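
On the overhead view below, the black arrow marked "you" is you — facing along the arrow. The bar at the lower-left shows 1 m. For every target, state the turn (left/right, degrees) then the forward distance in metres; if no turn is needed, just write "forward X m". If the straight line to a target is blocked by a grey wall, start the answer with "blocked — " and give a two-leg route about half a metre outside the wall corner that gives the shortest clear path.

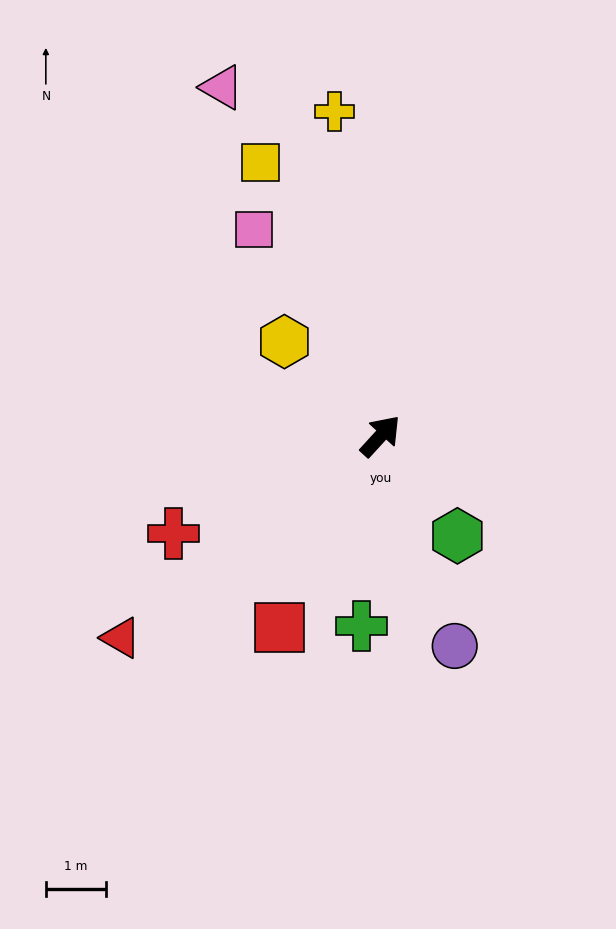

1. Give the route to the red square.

turn right 165°, forward 3.6 m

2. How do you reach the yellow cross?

turn left 51°, forward 5.4 m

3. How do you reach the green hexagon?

turn right 100°, forward 2.1 m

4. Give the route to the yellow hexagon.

turn left 88°, forward 2.2 m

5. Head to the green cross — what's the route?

turn right 143°, forward 3.2 m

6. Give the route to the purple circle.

turn right 118°, forward 3.7 m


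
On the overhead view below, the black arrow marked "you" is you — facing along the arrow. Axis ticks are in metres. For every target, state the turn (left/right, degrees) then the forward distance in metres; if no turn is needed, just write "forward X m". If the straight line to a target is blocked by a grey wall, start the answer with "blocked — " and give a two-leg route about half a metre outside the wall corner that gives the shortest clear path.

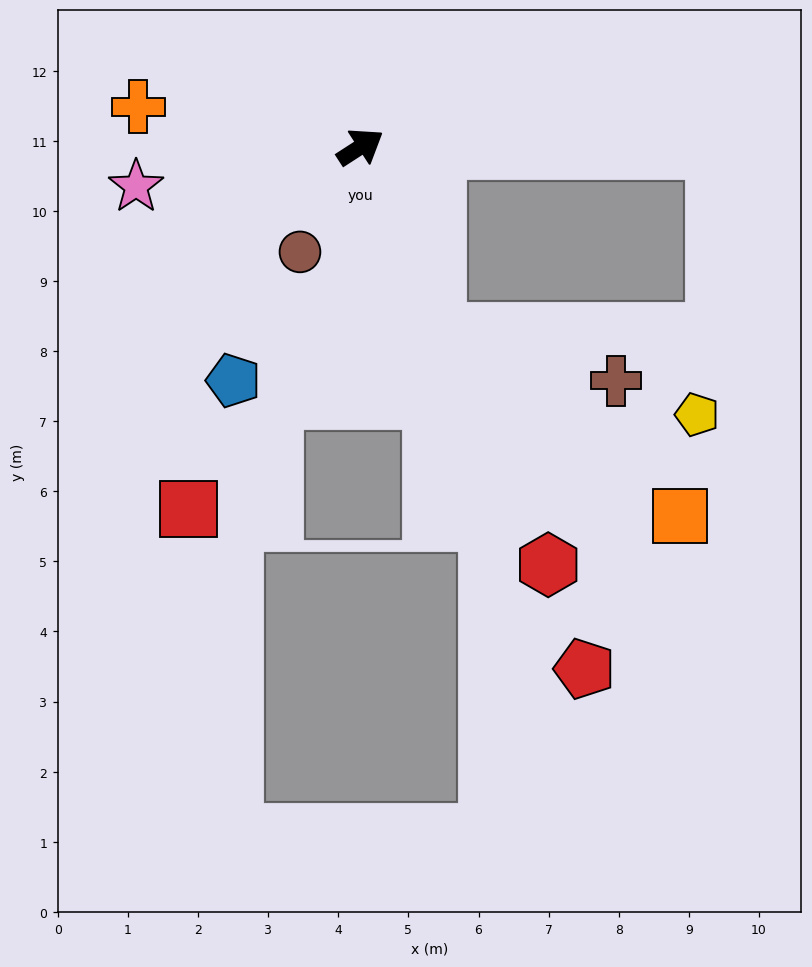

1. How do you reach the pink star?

turn left 157°, forward 3.3 m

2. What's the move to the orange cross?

turn left 137°, forward 3.2 m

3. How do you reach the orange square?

blocked — turn right 100°, forward 2.9 m, then turn left 30°, forward 4.4 m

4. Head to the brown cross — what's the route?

blocked — turn right 100°, forward 2.9 m, then turn left 52°, forward 2.6 m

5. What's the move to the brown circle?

turn right 153°, forward 1.7 m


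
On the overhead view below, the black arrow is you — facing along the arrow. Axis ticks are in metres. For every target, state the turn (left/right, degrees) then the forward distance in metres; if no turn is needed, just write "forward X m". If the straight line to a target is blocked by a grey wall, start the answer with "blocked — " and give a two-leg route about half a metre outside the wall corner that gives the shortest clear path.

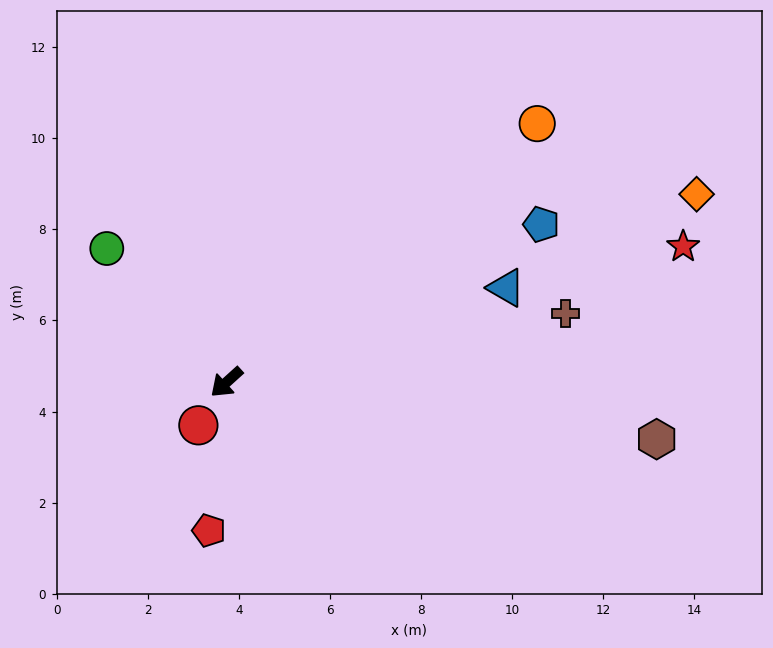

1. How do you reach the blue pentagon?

turn left 164°, forward 7.7 m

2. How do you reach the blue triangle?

turn left 157°, forward 6.5 m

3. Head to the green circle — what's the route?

turn right 90°, forward 3.9 m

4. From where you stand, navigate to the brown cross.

turn left 149°, forward 7.6 m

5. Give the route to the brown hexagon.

turn left 130°, forward 9.5 m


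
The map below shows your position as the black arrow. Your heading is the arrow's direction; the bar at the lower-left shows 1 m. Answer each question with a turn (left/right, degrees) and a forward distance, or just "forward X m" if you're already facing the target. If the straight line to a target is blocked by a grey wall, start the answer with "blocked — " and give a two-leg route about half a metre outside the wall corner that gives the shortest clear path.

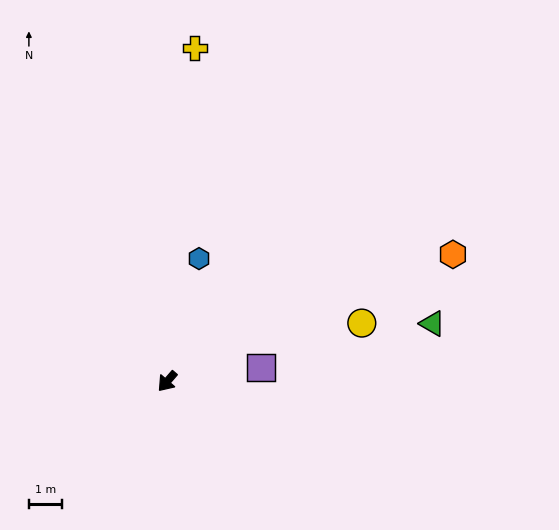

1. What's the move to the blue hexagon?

turn right 154°, forward 3.8 m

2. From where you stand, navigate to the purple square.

turn left 139°, forward 2.8 m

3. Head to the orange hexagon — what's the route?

turn left 155°, forward 9.3 m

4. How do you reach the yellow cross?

turn right 144°, forward 10.0 m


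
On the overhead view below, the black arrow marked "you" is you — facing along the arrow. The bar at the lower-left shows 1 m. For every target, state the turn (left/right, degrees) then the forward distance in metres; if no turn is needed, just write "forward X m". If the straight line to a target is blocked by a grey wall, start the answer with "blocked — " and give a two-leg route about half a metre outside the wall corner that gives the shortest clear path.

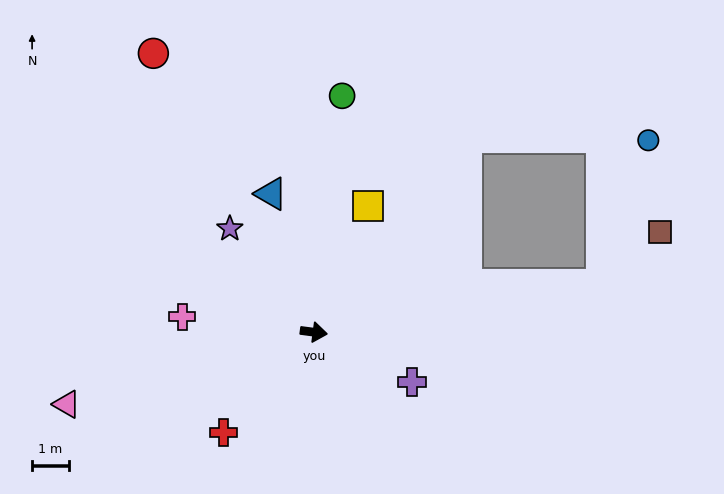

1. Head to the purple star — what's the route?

turn left 137°, forward 3.6 m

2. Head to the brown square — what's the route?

blocked — turn left 17°, forward 8.0 m, then turn left 32°, forward 2.1 m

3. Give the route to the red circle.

turn left 127°, forward 8.8 m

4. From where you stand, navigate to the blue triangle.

turn left 115°, forward 3.9 m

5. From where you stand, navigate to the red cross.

turn right 125°, forward 3.7 m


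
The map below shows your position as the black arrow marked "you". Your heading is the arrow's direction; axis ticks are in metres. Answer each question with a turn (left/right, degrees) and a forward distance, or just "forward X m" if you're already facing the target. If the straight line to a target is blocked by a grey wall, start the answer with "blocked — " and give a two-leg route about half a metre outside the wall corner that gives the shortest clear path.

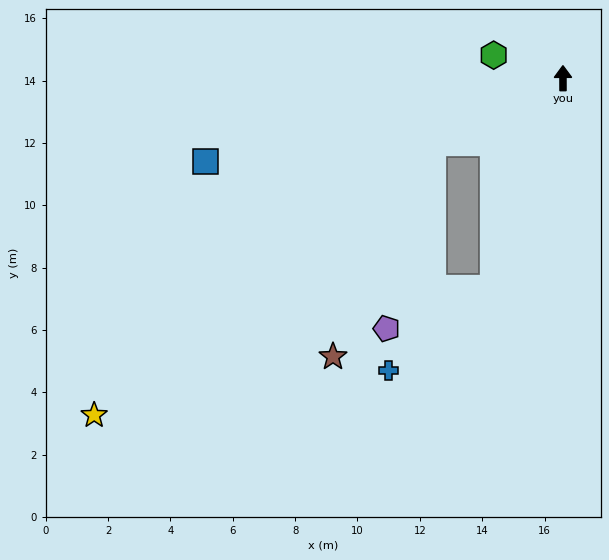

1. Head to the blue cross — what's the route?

blocked — turn left 161°, forward 7.1 m, then turn right 33°, forward 4.3 m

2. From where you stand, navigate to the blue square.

turn left 103°, forward 11.8 m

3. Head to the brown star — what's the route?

blocked — turn left 117°, forward 4.7 m, then turn left 38°, forward 7.6 m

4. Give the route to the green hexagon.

turn left 71°, forward 2.3 m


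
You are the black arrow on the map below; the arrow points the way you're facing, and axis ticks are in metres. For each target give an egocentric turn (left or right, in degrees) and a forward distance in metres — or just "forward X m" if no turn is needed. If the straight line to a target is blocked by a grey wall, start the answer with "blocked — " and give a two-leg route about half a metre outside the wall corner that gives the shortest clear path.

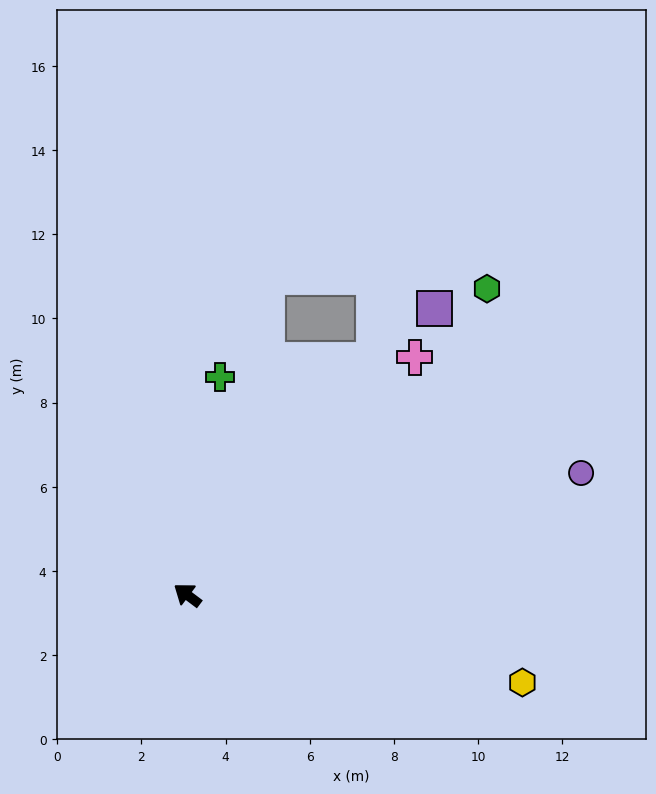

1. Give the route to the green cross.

turn right 62°, forward 5.2 m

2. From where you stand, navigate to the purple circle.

turn right 126°, forward 9.8 m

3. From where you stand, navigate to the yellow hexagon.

turn right 158°, forward 8.2 m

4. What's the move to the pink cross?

turn right 97°, forward 7.8 m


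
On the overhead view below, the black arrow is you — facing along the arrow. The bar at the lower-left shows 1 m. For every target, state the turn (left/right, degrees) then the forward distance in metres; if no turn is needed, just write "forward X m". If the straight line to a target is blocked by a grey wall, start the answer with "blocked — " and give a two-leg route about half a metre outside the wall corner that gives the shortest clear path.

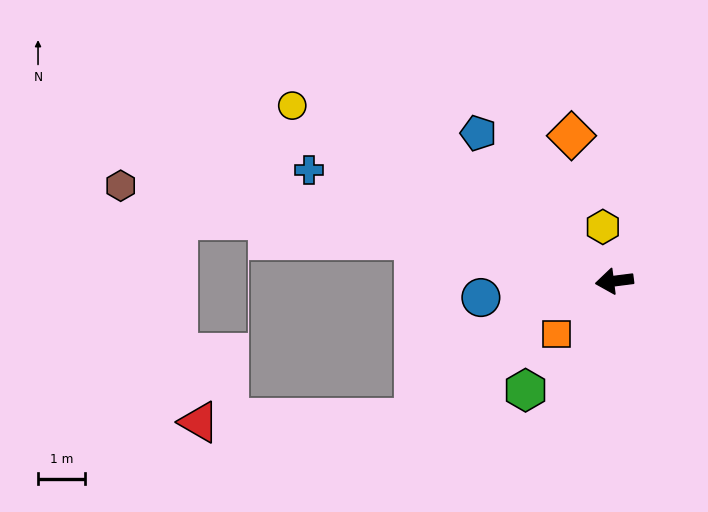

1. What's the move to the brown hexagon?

turn right 18°, forward 10.6 m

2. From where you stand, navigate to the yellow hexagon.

turn right 85°, forward 1.2 m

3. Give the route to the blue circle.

forward 2.8 m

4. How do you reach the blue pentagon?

turn right 55°, forward 4.2 m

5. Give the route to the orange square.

turn left 35°, forward 1.7 m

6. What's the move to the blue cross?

turn right 27°, forward 6.9 m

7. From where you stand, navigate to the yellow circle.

turn right 36°, forward 7.8 m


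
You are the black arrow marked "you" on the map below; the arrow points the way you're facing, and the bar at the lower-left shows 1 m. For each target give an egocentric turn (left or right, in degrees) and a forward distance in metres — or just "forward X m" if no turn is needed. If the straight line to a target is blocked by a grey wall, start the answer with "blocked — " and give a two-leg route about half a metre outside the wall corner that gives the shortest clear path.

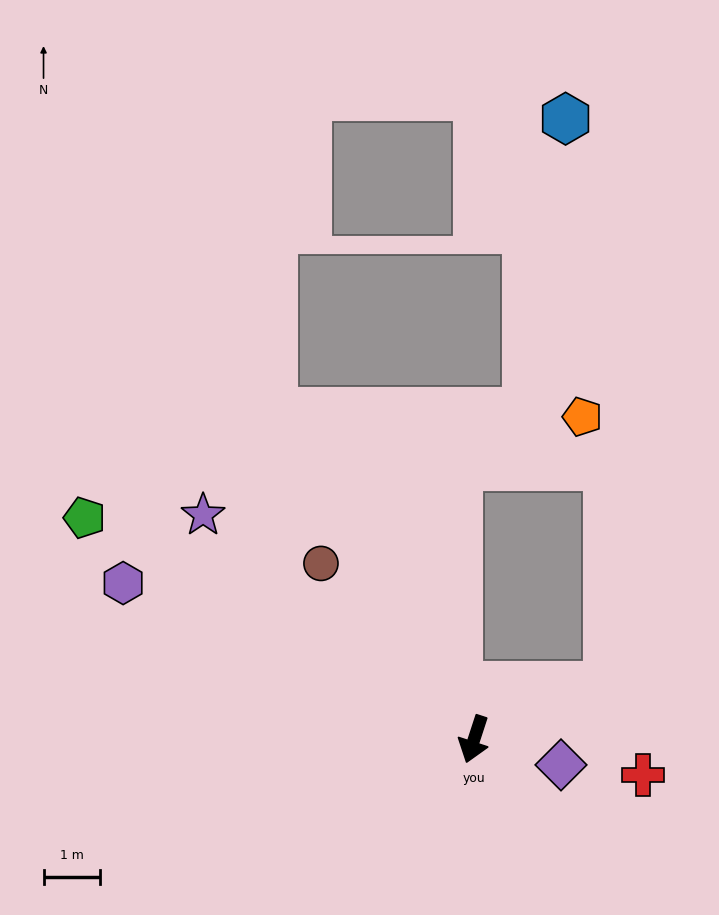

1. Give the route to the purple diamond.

turn left 92°, forward 1.6 m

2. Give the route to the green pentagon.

turn right 102°, forward 8.0 m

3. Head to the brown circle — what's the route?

turn right 121°, forward 4.2 m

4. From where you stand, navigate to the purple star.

turn right 112°, forward 6.3 m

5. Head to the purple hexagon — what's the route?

turn right 96°, forward 6.9 m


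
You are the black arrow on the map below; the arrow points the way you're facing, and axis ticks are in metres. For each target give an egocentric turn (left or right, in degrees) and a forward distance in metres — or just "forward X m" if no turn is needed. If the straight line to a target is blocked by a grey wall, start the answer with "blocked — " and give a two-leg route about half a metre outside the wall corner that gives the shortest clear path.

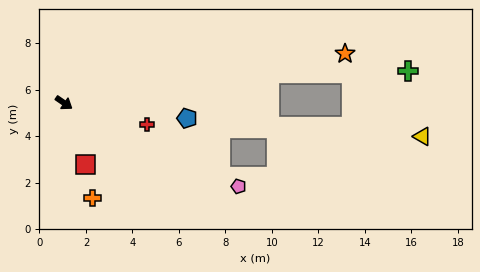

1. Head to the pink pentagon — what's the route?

turn left 9°, forward 8.3 m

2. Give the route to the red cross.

turn left 20°, forward 3.7 m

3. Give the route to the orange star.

turn left 44°, forward 12.3 m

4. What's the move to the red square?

turn right 36°, forward 2.8 m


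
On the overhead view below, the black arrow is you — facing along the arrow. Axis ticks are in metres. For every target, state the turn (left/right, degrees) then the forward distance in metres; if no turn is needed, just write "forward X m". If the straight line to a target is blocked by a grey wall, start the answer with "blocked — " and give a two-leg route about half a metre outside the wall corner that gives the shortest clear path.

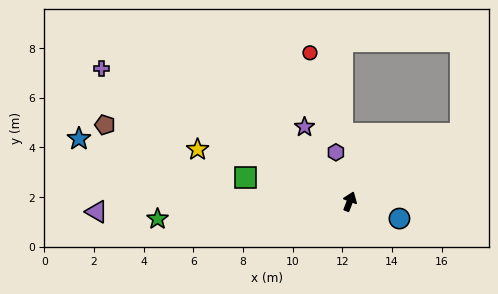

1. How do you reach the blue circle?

turn right 88°, forward 2.1 m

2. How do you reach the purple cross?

turn left 83°, forward 11.4 m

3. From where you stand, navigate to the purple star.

turn left 52°, forward 3.5 m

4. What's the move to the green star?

turn left 116°, forward 7.8 m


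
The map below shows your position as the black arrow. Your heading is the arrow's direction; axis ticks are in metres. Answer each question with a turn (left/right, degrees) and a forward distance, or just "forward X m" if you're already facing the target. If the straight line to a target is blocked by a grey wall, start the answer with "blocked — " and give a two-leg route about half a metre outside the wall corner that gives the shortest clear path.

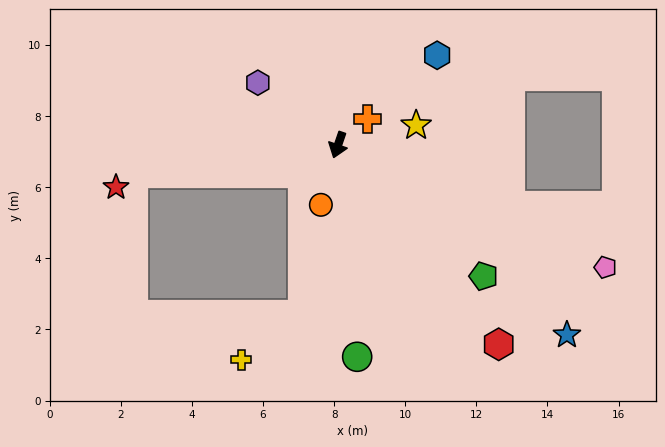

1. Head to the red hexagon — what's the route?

turn left 58°, forward 7.2 m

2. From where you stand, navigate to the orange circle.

turn left 3°, forward 1.8 m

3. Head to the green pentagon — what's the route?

turn left 67°, forward 5.5 m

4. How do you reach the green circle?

turn left 24°, forward 6.0 m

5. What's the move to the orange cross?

turn left 150°, forward 1.1 m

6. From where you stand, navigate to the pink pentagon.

turn left 84°, forward 8.3 m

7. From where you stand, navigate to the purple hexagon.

turn right 109°, forward 2.9 m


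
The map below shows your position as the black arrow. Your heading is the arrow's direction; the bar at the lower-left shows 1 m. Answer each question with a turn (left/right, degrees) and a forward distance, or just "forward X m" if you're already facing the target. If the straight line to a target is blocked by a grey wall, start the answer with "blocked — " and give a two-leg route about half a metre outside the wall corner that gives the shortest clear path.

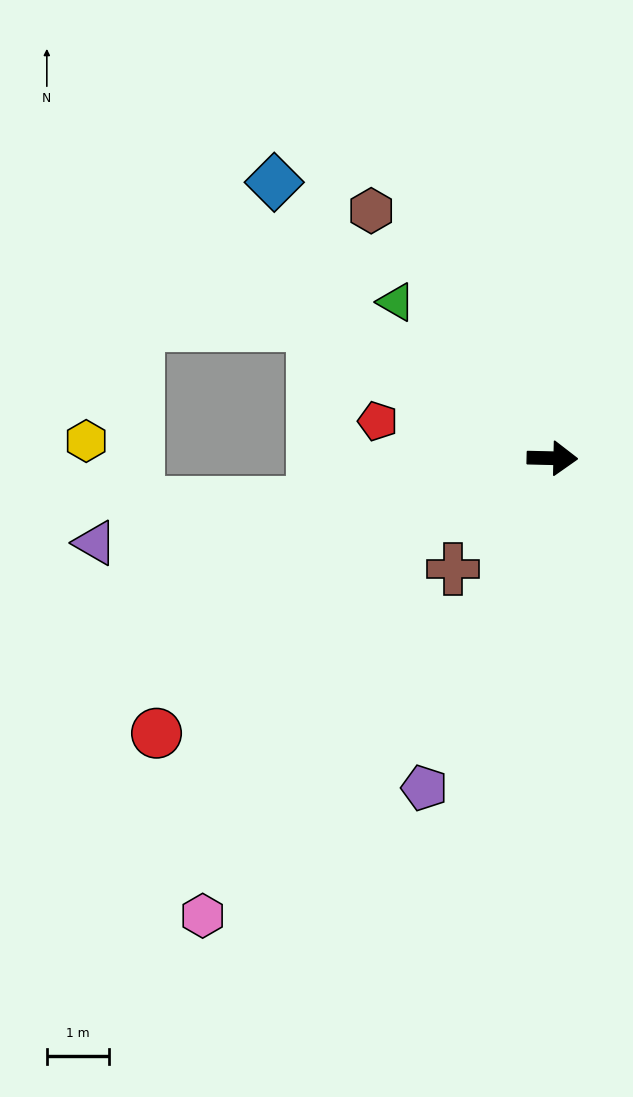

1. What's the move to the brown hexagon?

turn left 128°, forward 5.0 m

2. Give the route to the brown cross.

turn right 131°, forward 2.4 m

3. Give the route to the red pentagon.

turn left 169°, forward 2.9 m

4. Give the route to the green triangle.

turn left 136°, forward 3.6 m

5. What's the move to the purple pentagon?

turn right 110°, forward 5.7 m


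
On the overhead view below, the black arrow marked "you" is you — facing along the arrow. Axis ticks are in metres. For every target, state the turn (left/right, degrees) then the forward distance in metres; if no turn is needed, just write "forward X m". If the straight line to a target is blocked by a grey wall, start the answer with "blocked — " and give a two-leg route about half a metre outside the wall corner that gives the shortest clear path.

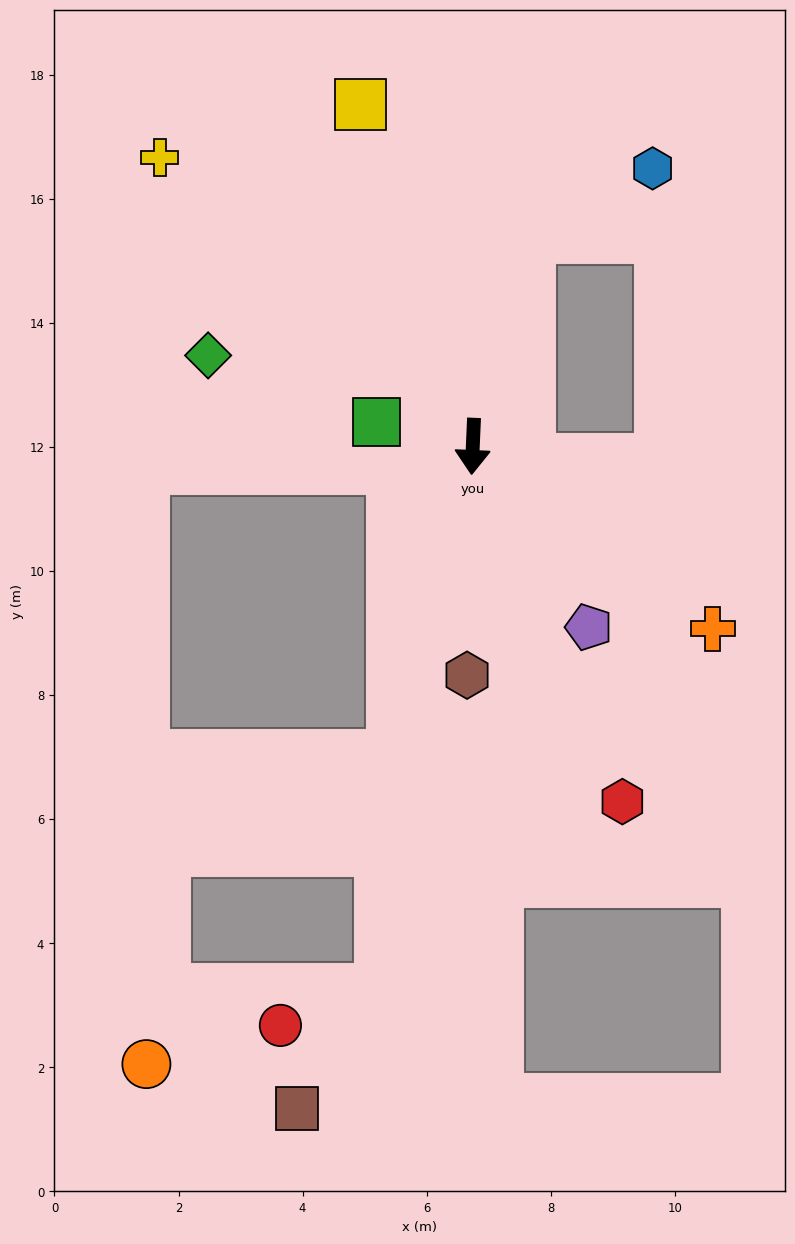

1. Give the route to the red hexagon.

turn left 25°, forward 6.2 m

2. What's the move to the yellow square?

turn right 159°, forward 5.8 m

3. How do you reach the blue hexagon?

blocked — turn left 168°, forward 3.5 m, then turn right 47°, forward 2.3 m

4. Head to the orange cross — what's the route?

turn left 55°, forward 4.9 m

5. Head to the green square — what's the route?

turn right 102°, forward 1.6 m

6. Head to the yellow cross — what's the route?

turn right 130°, forward 6.9 m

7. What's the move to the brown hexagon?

forward 3.7 m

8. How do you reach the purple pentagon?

turn left 35°, forward 3.5 m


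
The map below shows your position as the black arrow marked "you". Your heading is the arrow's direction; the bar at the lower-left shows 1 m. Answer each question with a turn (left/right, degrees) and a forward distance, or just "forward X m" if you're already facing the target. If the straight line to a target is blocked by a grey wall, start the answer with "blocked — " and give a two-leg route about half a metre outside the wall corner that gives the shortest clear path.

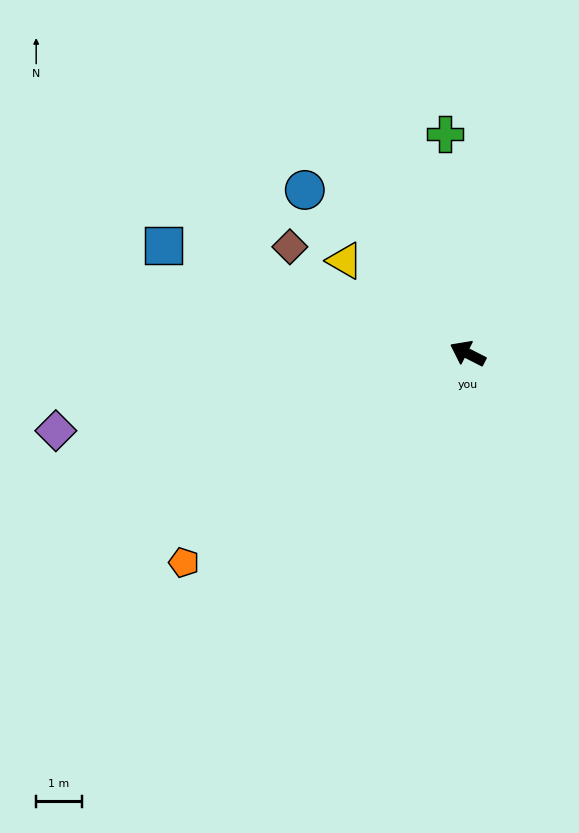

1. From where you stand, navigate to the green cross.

turn right 57°, forward 4.8 m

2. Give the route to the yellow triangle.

turn right 10°, forward 3.4 m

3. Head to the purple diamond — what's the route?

turn left 38°, forward 9.2 m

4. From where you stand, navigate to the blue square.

turn left 8°, forward 7.1 m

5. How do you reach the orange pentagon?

turn left 63°, forward 7.7 m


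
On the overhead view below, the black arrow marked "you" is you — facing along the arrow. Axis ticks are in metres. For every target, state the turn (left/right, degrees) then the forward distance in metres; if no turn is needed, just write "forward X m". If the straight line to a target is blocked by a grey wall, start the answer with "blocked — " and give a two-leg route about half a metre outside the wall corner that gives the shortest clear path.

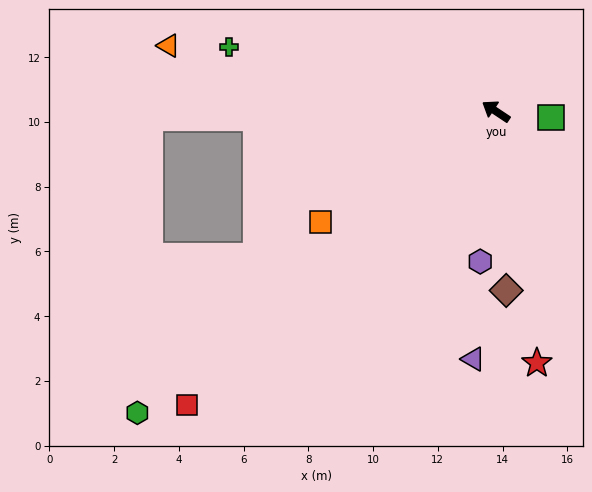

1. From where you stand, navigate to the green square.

turn right 153°, forward 1.7 m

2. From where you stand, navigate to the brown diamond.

turn left 127°, forward 5.5 m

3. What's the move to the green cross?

turn left 20°, forward 8.5 m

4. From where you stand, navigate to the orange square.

turn left 66°, forward 6.4 m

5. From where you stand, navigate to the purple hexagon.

turn left 118°, forward 4.7 m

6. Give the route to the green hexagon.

turn left 74°, forward 14.5 m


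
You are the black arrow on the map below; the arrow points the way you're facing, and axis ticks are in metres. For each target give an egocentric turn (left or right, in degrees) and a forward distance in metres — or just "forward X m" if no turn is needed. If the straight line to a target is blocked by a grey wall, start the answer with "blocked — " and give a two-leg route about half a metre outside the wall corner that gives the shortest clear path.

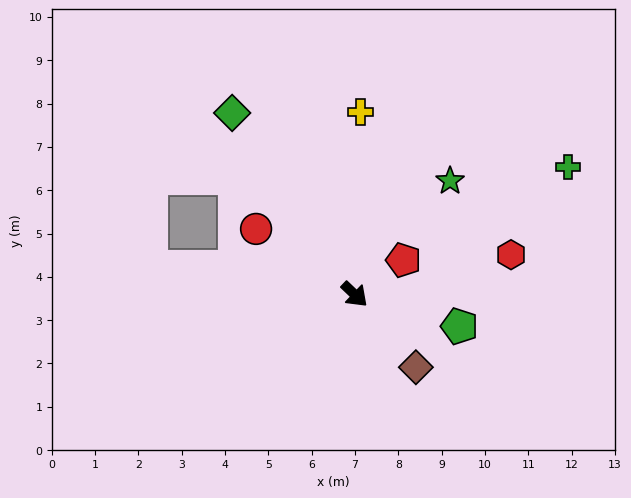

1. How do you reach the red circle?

turn right 170°, forward 2.7 m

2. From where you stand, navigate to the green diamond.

turn left 168°, forward 5.1 m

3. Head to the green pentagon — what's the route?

turn left 27°, forward 2.5 m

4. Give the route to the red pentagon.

turn left 79°, forward 1.4 m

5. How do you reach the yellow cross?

turn left 132°, forward 4.2 m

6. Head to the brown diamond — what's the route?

turn right 6°, forward 2.2 m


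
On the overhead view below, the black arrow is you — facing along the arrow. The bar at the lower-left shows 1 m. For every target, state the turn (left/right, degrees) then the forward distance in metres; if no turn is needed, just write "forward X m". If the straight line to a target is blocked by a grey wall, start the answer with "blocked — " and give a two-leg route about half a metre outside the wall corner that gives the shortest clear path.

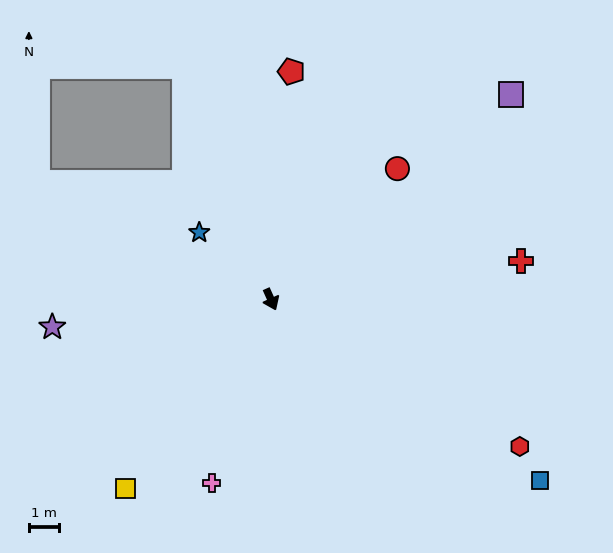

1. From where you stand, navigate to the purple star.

turn right 107°, forward 7.3 m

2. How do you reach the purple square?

turn left 106°, forward 10.4 m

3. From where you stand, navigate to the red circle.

turn left 112°, forward 6.0 m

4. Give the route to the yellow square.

turn right 62°, forward 7.9 m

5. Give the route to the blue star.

turn right 157°, forward 3.2 m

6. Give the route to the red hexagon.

turn left 35°, forward 9.6 m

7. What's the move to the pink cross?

turn right 42°, forward 6.4 m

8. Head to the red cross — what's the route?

turn left 75°, forward 8.4 m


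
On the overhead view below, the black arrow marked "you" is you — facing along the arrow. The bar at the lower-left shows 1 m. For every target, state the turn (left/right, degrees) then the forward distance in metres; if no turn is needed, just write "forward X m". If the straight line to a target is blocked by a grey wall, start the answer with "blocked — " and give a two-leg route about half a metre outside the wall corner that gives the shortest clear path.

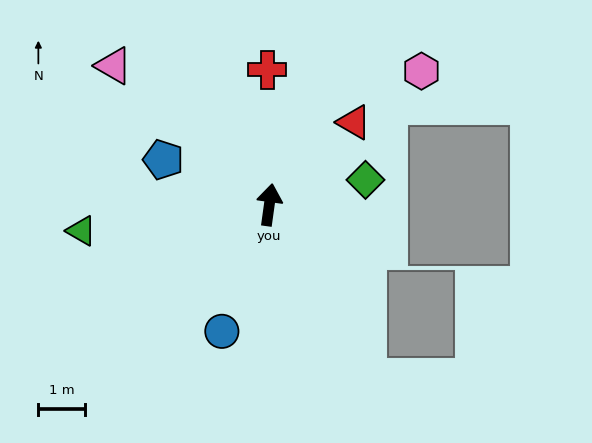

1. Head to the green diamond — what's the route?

turn right 68°, forward 2.1 m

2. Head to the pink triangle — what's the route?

turn left 56°, forward 4.5 m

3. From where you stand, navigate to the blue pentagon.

turn left 75°, forward 2.5 m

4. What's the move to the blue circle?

turn left 167°, forward 2.9 m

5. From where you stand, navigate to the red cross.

turn left 9°, forward 2.9 m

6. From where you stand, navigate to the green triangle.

turn left 106°, forward 4.1 m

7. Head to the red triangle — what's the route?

turn right 38°, forward 2.5 m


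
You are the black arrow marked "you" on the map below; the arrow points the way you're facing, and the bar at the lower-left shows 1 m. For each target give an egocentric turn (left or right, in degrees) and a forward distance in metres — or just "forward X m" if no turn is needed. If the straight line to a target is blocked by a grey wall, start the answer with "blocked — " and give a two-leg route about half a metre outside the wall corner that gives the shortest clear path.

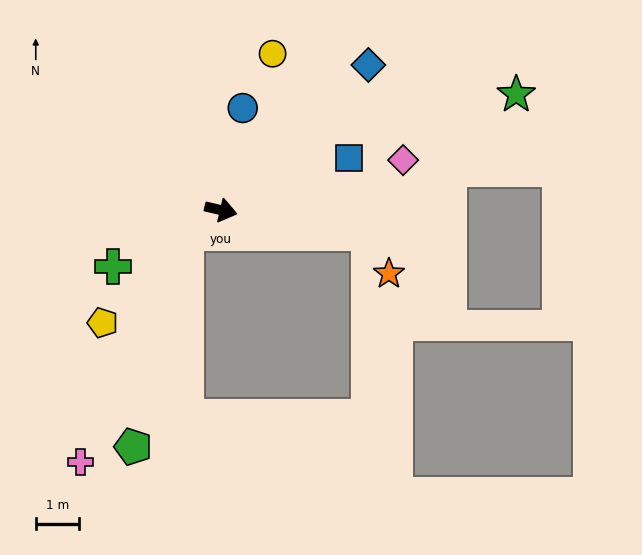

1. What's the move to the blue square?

turn left 35°, forward 3.2 m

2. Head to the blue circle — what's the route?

turn left 91°, forward 2.4 m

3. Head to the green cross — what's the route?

turn right 139°, forward 2.8 m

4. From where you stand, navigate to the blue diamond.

turn left 58°, forward 4.7 m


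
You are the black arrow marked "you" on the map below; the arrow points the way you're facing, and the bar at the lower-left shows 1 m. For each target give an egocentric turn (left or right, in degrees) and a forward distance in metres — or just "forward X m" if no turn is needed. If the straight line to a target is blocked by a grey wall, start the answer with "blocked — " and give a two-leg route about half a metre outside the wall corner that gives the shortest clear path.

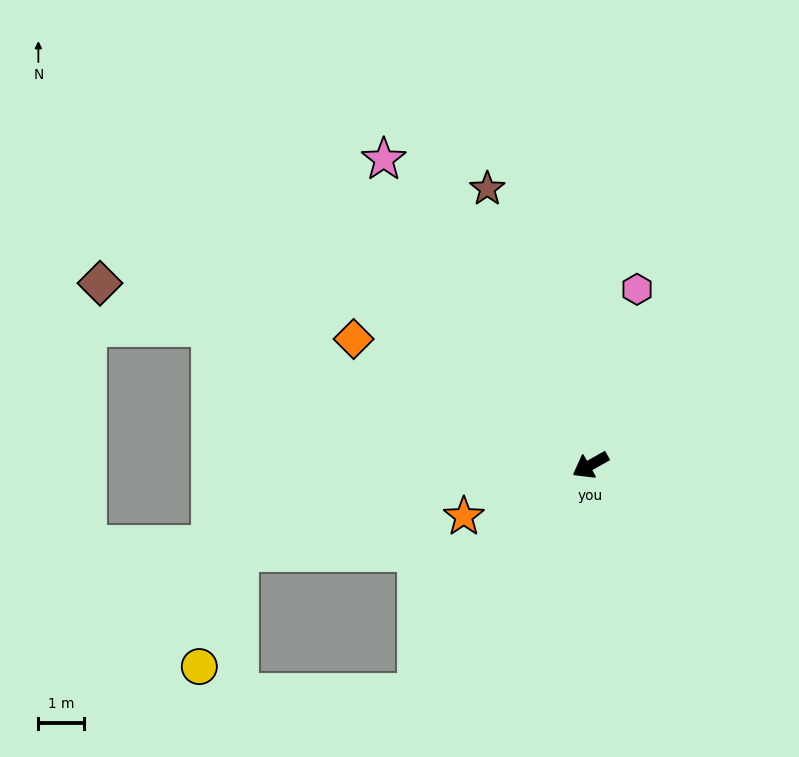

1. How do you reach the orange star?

turn right 7°, forward 3.0 m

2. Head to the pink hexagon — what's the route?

turn right 134°, forward 4.0 m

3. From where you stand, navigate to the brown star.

turn right 99°, forward 6.5 m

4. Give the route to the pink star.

turn right 85°, forward 8.1 m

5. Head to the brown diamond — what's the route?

turn right 50°, forward 11.4 m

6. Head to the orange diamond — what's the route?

turn right 57°, forward 5.9 m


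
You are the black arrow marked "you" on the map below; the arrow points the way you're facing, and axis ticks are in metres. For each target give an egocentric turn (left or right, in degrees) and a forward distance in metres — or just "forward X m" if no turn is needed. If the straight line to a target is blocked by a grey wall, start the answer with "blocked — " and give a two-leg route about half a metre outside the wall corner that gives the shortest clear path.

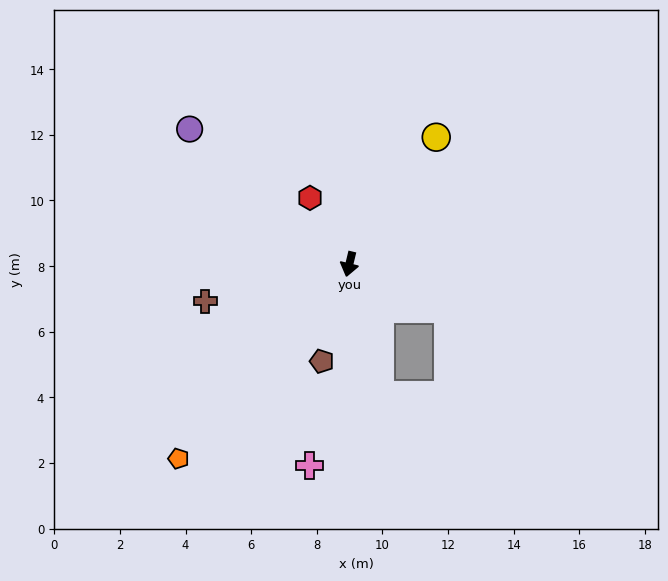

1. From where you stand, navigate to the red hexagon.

turn right 136°, forward 2.3 m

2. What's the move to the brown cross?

turn right 62°, forward 4.5 m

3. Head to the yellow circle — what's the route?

turn left 159°, forward 4.7 m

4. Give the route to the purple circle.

turn right 117°, forward 6.4 m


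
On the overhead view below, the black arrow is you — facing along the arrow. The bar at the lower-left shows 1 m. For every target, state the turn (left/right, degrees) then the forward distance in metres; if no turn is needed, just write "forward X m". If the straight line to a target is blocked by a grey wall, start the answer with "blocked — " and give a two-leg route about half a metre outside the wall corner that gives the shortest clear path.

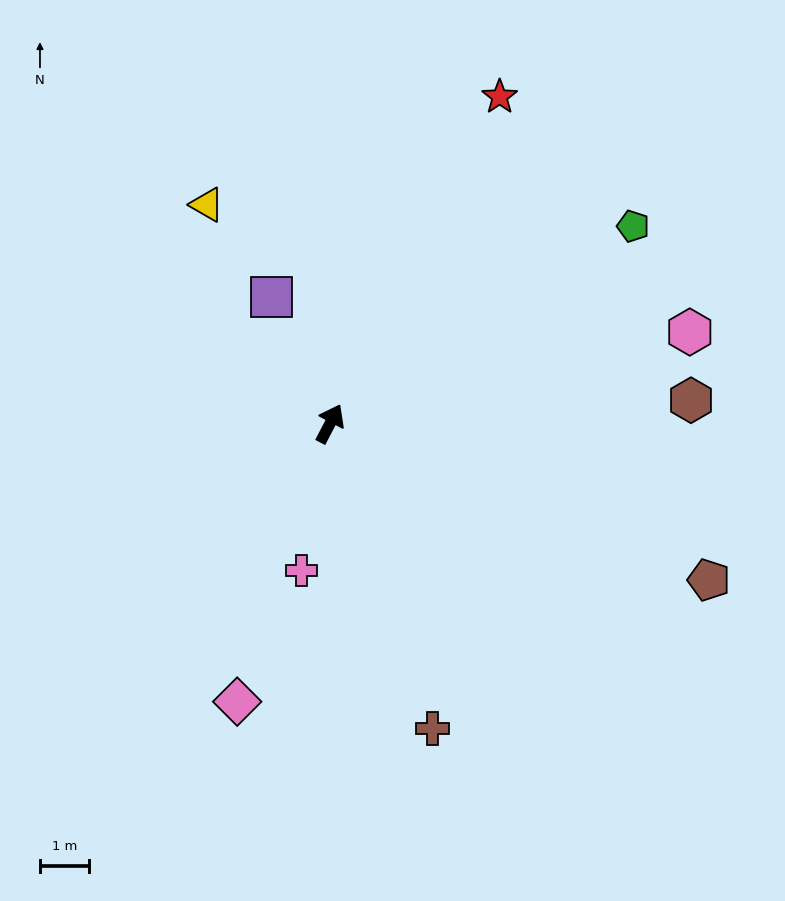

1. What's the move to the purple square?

turn left 52°, forward 2.8 m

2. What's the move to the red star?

forward 7.5 m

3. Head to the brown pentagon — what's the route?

turn right 85°, forward 8.4 m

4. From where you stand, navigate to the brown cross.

turn right 134°, forward 6.6 m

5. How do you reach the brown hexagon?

turn right 59°, forward 7.4 m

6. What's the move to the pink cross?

turn right 163°, forward 3.1 m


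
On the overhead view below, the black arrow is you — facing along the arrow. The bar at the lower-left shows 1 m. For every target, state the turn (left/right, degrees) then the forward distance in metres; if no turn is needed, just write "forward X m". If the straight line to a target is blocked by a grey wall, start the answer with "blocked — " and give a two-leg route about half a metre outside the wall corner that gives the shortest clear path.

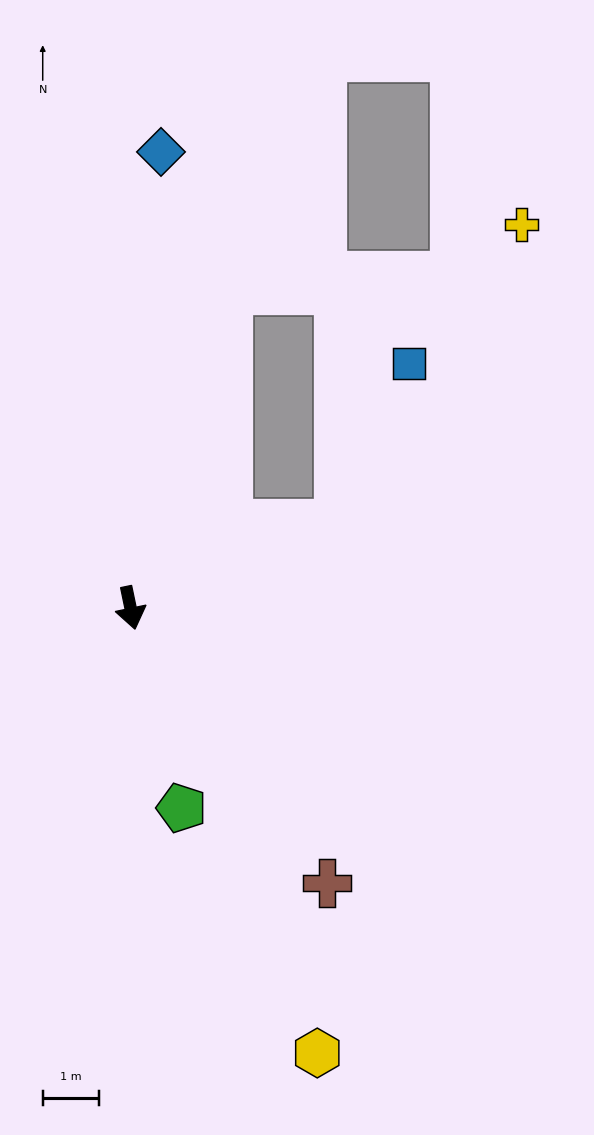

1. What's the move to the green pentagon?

turn left 3°, forward 3.7 m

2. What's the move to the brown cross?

turn left 24°, forward 6.0 m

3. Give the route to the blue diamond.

turn left 164°, forward 8.1 m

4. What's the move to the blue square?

blocked — turn left 100°, forward 4.0 m, then turn left 44°, forward 3.1 m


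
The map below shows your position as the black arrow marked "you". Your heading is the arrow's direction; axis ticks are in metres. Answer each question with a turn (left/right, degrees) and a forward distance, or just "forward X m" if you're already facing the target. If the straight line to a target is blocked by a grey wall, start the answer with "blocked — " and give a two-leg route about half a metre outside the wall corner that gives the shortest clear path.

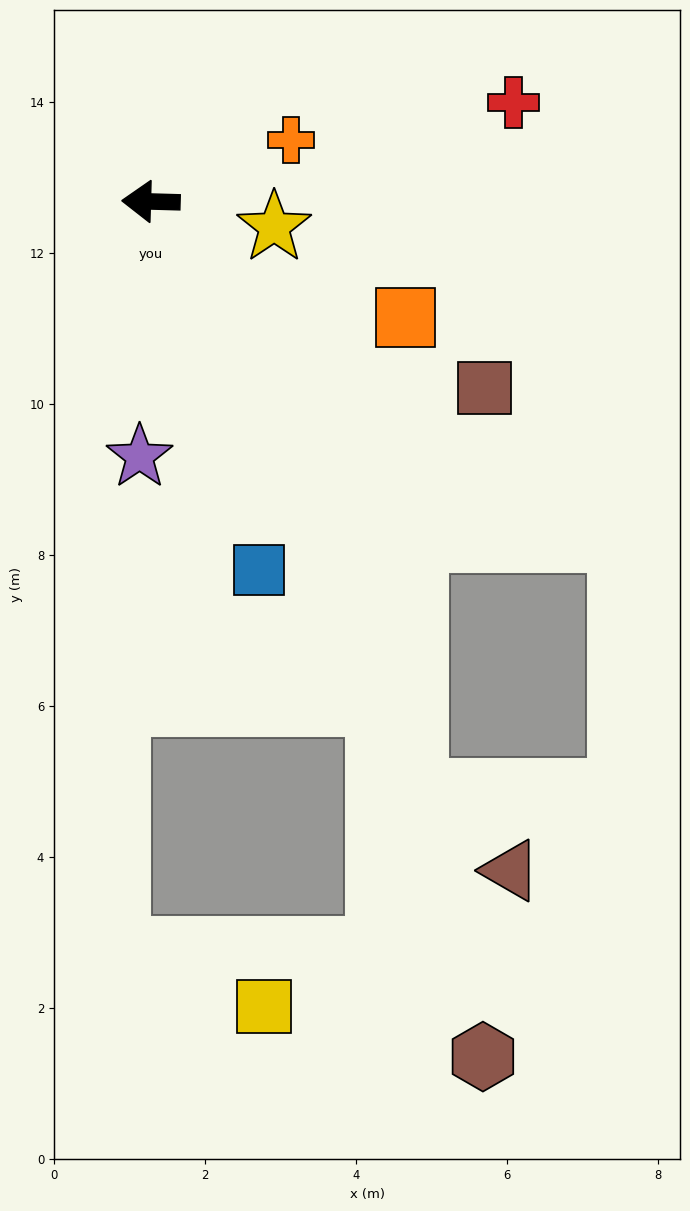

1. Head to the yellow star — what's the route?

turn left 170°, forward 1.7 m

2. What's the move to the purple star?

turn left 89°, forward 3.4 m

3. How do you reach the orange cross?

turn right 155°, forward 2.0 m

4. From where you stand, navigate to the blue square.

turn left 108°, forward 5.1 m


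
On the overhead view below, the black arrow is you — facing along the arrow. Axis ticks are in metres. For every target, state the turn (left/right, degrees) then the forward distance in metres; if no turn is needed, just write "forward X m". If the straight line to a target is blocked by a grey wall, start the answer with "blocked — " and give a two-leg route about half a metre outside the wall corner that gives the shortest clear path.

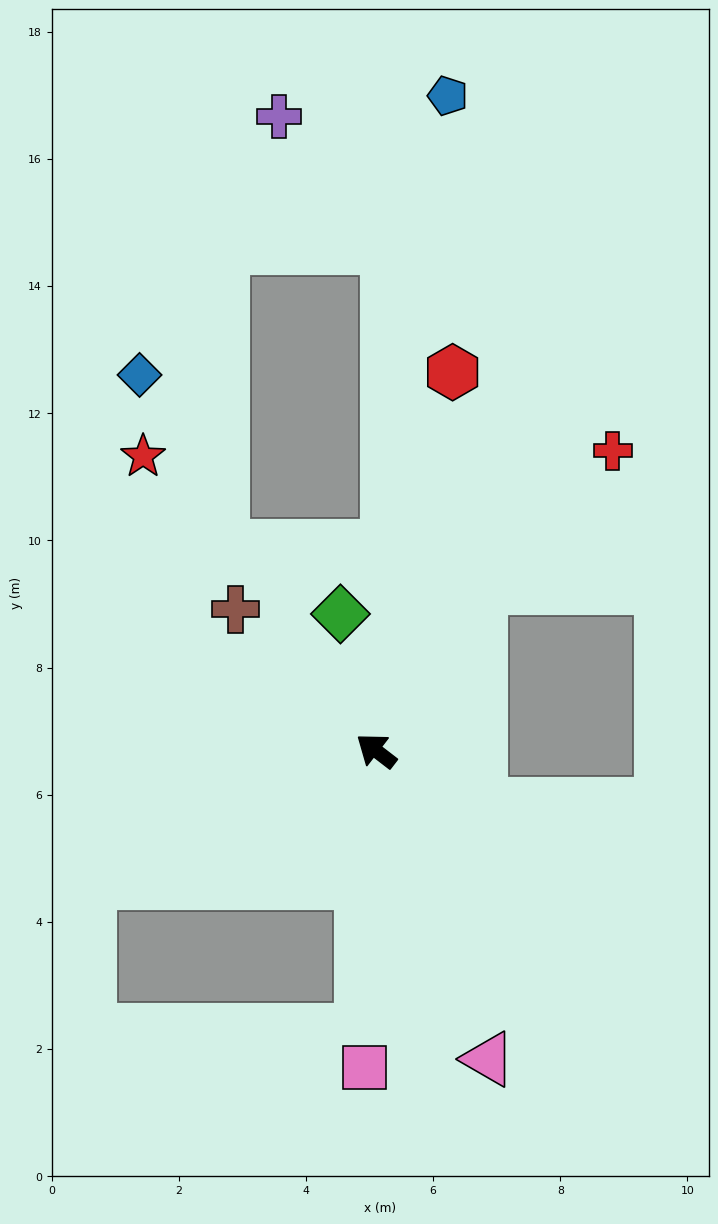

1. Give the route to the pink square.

turn left 125°, forward 5.0 m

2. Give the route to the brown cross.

turn right 8°, forward 3.1 m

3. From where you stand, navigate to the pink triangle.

turn left 148°, forward 5.2 m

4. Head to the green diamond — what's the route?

turn right 38°, forward 2.2 m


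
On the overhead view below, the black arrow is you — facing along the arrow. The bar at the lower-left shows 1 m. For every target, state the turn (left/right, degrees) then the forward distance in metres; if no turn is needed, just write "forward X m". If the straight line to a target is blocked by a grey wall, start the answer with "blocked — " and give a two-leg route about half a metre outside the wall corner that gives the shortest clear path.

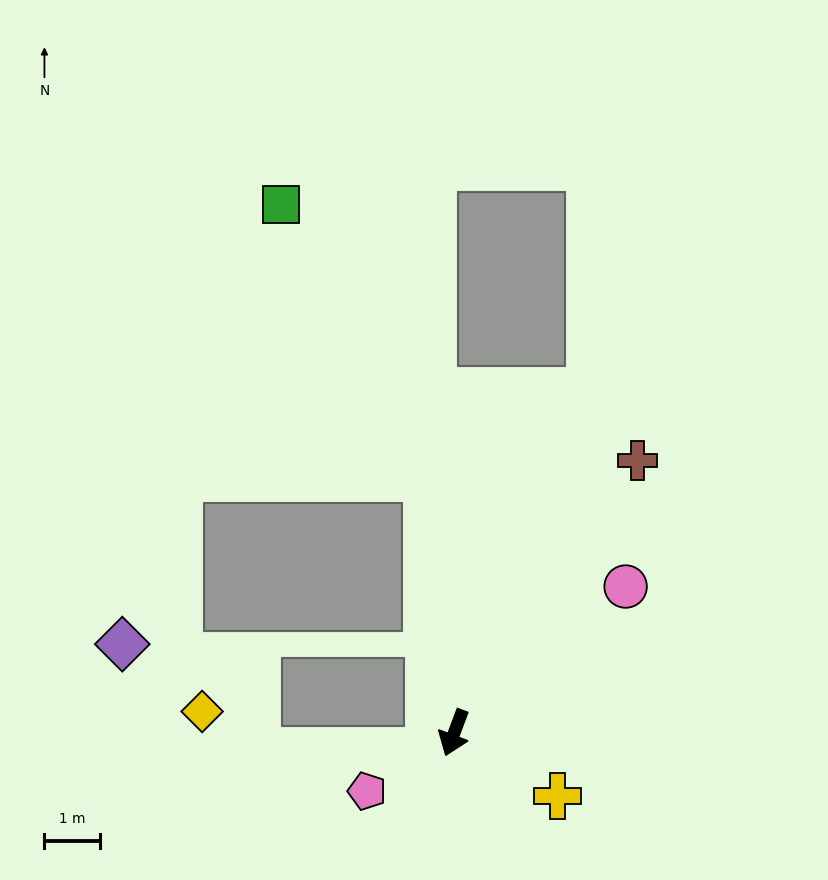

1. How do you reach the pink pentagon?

turn right 36°, forward 1.9 m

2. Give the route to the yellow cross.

turn left 79°, forward 2.2 m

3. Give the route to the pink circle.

turn left 151°, forward 4.0 m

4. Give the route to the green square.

blocked — turn right 153°, forward 4.6 m, then turn left 22°, forward 5.5 m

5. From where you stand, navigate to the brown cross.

turn left 167°, forward 5.9 m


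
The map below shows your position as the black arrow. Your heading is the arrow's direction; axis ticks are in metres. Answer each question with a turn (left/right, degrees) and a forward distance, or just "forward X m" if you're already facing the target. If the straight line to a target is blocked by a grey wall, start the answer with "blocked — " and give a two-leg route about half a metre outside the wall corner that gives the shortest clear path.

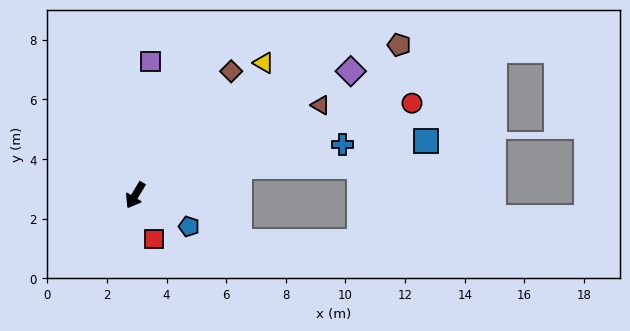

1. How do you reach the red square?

turn left 54°, forward 1.6 m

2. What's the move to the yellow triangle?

turn left 167°, forward 6.2 m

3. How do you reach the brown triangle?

turn left 147°, forward 6.9 m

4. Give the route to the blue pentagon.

turn left 91°, forward 2.1 m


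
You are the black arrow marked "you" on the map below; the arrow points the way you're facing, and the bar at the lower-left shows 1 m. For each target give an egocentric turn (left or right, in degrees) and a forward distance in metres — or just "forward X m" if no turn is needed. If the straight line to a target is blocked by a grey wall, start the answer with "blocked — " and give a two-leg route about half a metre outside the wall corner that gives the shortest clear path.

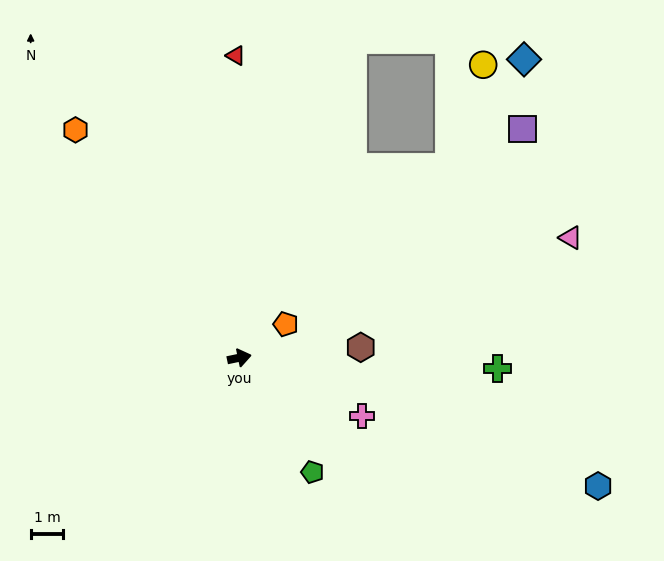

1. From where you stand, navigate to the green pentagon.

turn right 69°, forward 4.2 m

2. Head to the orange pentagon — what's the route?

turn left 24°, forward 1.8 m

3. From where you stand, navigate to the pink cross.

turn right 37°, forward 4.2 m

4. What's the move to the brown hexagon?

turn right 7°, forward 3.7 m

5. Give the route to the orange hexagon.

turn left 114°, forward 8.6 m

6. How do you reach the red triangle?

turn left 79°, forward 9.3 m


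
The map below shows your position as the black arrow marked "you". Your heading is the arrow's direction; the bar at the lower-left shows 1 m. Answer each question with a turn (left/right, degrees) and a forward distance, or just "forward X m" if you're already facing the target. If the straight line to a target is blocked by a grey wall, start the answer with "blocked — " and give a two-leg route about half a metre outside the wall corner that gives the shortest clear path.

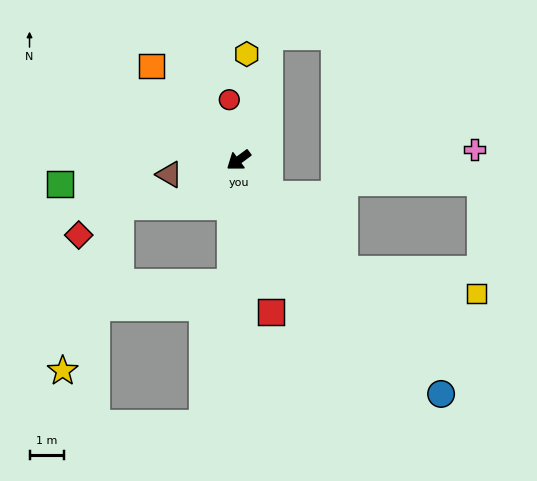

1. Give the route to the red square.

turn left 66°, forward 4.5 m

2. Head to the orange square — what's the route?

turn right 84°, forward 3.7 m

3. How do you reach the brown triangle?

turn right 25°, forward 2.1 m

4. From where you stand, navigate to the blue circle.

turn left 94°, forward 9.0 m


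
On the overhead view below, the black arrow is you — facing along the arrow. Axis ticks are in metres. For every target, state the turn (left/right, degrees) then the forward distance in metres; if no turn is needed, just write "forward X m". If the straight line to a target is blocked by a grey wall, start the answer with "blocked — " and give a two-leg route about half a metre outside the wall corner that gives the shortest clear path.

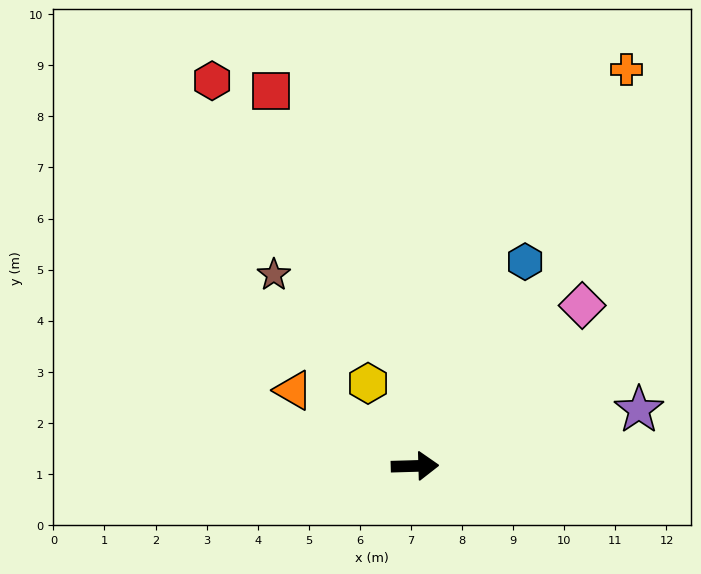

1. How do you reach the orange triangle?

turn left 146°, forward 2.8 m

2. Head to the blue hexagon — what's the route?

turn left 60°, forward 4.5 m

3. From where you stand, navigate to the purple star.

turn left 12°, forward 4.5 m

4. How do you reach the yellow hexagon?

turn left 118°, forward 1.9 m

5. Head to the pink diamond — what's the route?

turn left 42°, forward 4.5 m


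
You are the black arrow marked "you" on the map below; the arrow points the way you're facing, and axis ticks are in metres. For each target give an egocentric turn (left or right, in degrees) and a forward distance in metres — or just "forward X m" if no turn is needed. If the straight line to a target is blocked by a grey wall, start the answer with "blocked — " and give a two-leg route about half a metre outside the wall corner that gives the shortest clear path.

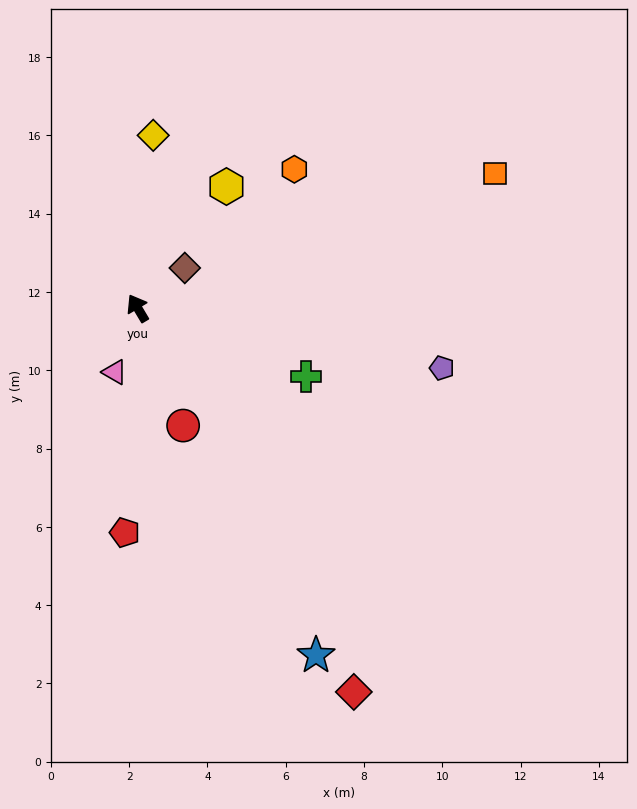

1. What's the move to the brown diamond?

turn right 80°, forward 1.6 m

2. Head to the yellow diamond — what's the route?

turn right 36°, forward 4.4 m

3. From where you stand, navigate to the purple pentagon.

turn right 132°, forward 7.9 m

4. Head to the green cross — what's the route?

turn right 143°, forward 4.6 m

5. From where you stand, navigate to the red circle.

turn left 170°, forward 3.2 m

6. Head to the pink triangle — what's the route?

turn left 129°, forward 1.7 m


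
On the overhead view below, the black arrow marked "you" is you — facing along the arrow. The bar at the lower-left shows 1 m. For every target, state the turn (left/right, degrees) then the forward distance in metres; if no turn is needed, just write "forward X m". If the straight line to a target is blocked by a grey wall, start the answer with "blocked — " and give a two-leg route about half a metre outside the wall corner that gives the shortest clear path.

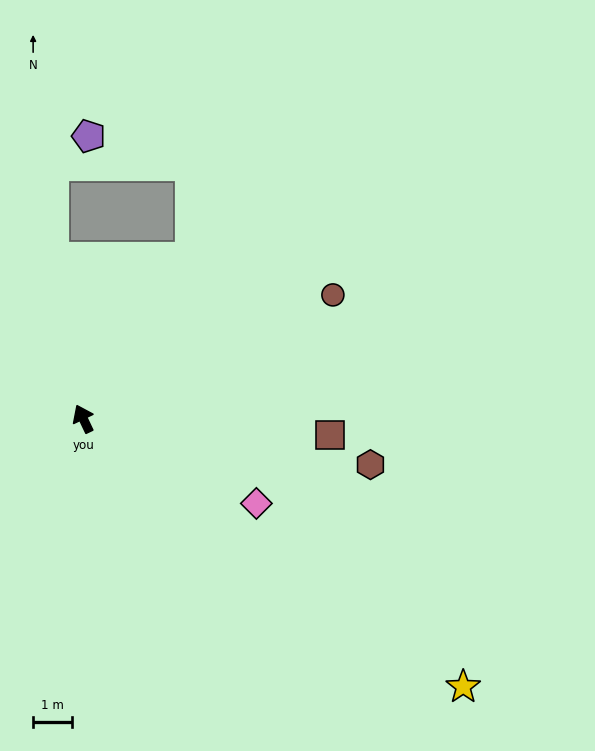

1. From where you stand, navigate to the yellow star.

turn right 151°, forward 11.8 m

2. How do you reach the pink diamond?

turn right 142°, forward 4.9 m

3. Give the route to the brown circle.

turn right 89°, forward 7.1 m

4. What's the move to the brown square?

turn right 119°, forward 6.3 m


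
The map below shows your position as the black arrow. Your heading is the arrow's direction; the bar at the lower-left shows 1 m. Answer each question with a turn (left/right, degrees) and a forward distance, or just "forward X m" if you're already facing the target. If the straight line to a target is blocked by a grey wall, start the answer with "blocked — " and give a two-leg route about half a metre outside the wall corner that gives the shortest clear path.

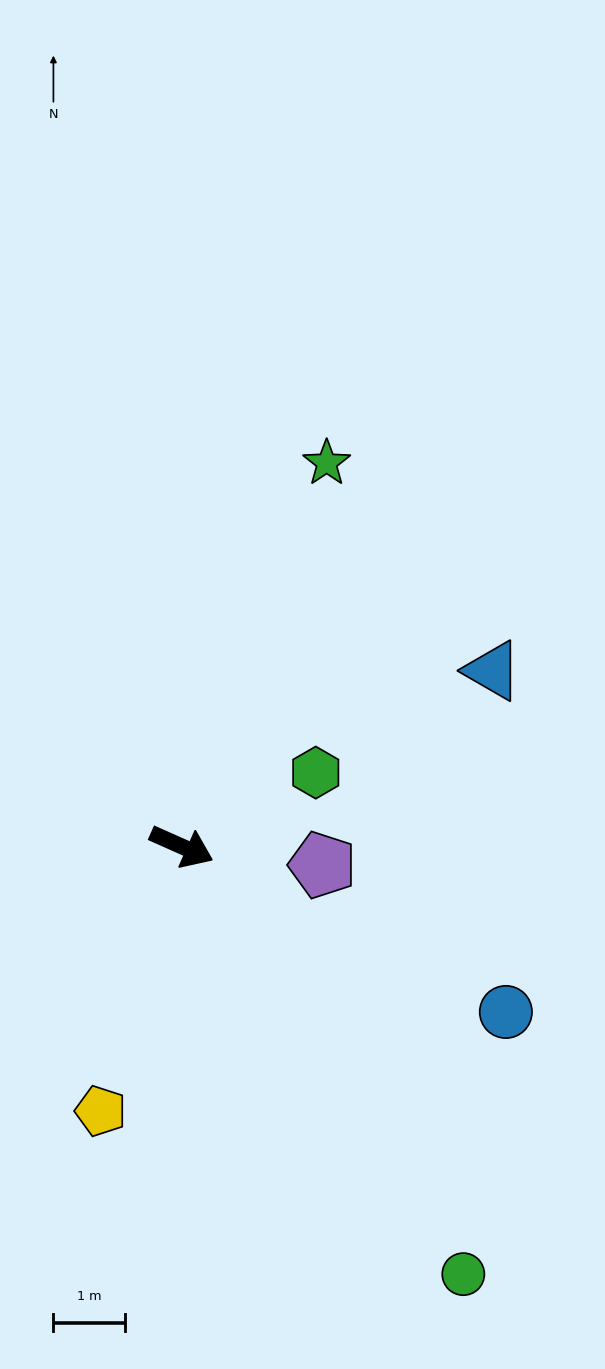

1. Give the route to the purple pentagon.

turn left 16°, forward 2.0 m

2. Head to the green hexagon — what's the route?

turn left 53°, forward 2.1 m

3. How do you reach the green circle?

turn right 33°, forward 7.1 m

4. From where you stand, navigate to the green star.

turn left 93°, forward 5.7 m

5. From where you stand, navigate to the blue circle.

turn right 3°, forward 5.1 m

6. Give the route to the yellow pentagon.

turn right 83°, forward 3.8 m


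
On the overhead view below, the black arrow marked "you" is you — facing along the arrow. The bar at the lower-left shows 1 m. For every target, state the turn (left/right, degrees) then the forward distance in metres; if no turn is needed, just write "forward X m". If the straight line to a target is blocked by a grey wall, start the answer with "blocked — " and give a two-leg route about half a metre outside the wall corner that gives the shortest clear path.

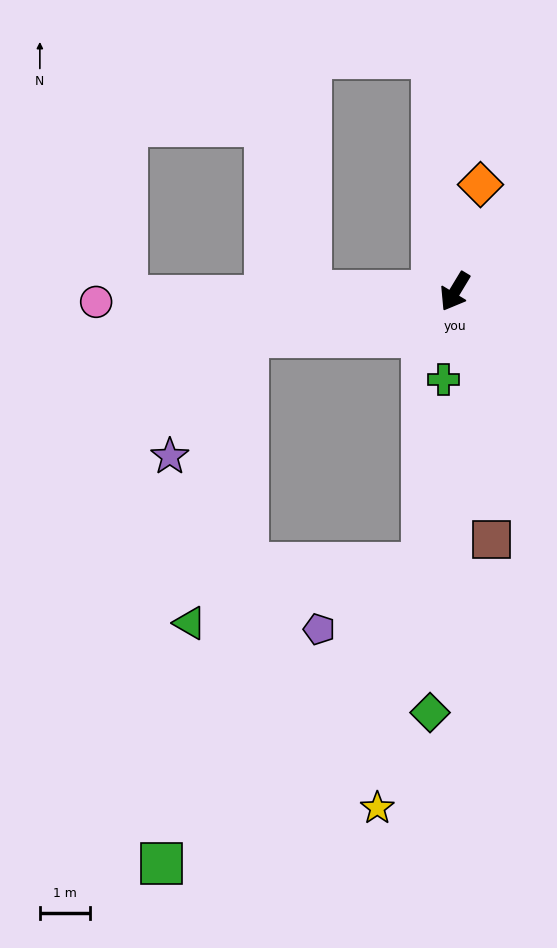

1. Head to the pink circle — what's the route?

turn right 57°, forward 7.2 m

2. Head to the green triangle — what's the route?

blocked — turn right 47°, forward 4.3 m, then turn left 67°, forward 5.9 m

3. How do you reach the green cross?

turn left 24°, forward 1.8 m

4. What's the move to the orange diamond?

turn right 162°, forward 2.2 m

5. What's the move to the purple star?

blocked — turn right 47°, forward 4.3 m, then turn left 45°, forward 2.9 m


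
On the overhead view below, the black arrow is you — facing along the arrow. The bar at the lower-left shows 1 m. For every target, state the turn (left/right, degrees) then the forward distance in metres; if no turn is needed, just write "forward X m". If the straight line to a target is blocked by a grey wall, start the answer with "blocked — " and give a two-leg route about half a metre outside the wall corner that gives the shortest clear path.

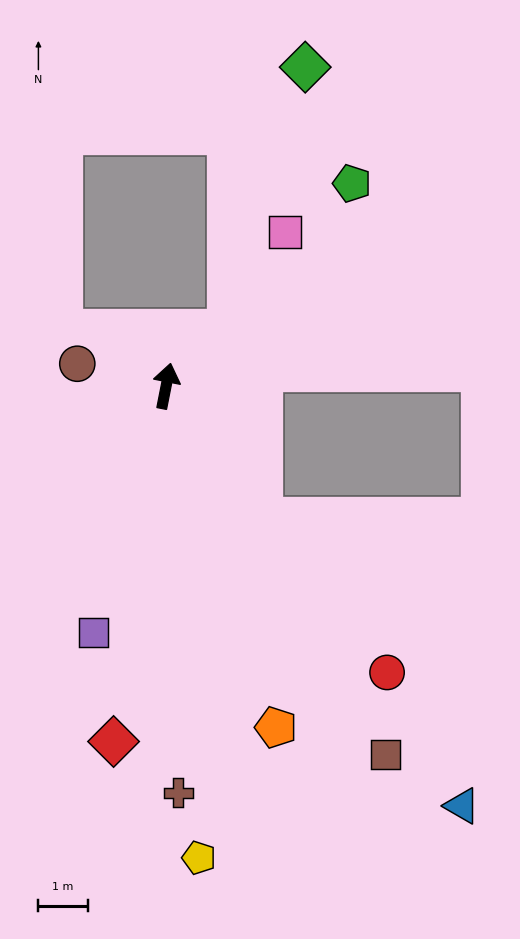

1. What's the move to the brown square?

turn right 138°, forward 8.7 m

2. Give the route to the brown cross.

turn right 167°, forward 8.3 m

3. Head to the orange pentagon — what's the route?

turn right 151°, forward 7.3 m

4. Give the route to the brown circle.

turn left 87°, forward 1.9 m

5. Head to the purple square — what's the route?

turn left 175°, forward 5.2 m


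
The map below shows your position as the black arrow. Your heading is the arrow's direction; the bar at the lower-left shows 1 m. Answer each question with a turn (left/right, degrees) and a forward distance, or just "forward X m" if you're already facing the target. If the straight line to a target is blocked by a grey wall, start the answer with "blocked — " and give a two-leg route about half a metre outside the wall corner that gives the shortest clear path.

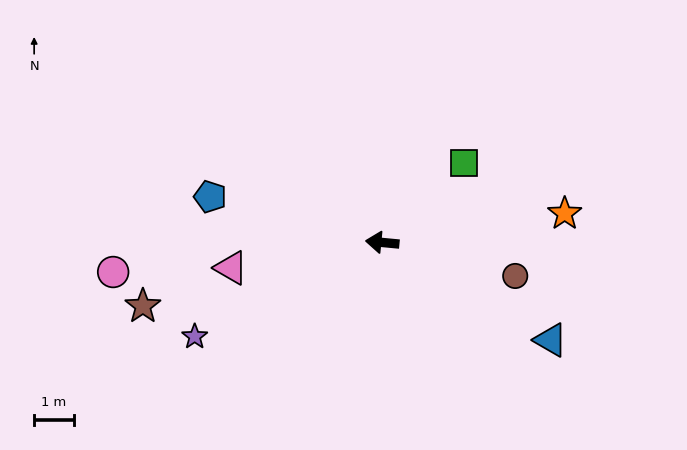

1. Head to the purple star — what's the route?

turn left 32°, forward 5.3 m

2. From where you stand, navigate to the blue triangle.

turn left 155°, forward 4.9 m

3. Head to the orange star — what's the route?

turn right 166°, forward 4.7 m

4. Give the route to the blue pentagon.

turn right 9°, forward 4.5 m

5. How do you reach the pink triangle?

turn left 15°, forward 3.9 m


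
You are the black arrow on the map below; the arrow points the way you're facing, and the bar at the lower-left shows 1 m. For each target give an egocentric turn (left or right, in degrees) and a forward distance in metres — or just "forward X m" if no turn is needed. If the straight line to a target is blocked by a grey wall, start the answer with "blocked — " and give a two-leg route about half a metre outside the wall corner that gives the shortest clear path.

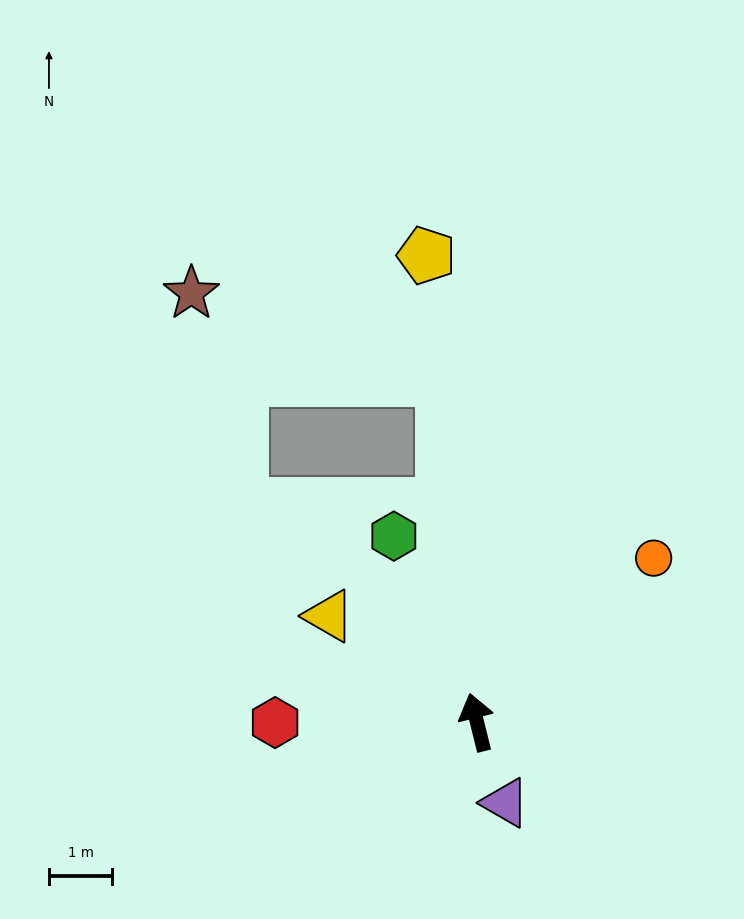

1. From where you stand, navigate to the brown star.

blocked — turn right 8°, forward 5.4 m, then turn left 65°, forward 4.2 m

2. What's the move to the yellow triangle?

turn left 40°, forward 2.9 m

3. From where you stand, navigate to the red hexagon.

turn left 76°, forward 3.2 m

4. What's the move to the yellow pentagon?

turn right 8°, forward 7.4 m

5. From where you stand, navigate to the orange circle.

turn right 61°, forward 3.8 m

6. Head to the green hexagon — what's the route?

turn left 10°, forward 3.2 m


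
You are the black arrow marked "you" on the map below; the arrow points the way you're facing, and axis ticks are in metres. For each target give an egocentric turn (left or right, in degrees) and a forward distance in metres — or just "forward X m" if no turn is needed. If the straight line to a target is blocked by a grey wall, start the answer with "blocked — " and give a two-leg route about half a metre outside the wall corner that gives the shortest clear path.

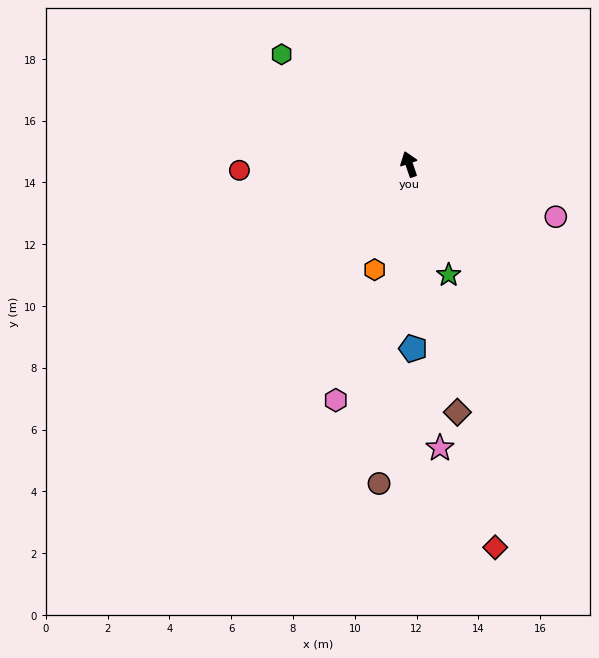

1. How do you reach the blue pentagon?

turn left 162°, forward 6.0 m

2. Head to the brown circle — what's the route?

turn left 156°, forward 10.4 m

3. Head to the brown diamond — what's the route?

turn left 172°, forward 8.2 m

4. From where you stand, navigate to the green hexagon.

turn left 30°, forward 5.4 m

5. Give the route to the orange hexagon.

turn left 143°, forward 3.6 m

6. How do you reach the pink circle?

turn right 129°, forward 5.0 m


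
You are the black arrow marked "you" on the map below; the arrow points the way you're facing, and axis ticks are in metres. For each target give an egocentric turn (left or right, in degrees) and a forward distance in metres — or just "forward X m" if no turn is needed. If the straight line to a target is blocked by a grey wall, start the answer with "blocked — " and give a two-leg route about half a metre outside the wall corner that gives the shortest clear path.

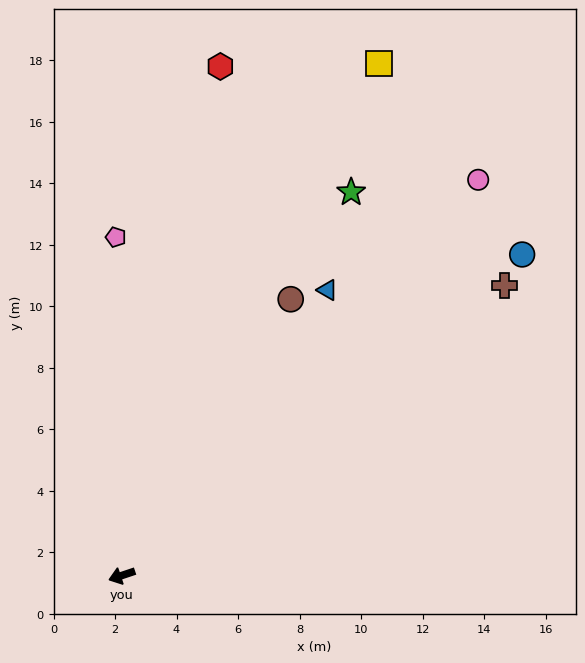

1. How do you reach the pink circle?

turn right 151°, forward 17.3 m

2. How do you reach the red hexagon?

turn right 120°, forward 16.9 m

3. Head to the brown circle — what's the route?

turn right 140°, forward 10.5 m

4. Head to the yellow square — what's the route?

turn right 135°, forward 18.6 m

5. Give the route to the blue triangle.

turn right 144°, forward 11.4 m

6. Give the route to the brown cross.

turn right 161°, forward 15.6 m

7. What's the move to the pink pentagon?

turn right 108°, forward 11.0 m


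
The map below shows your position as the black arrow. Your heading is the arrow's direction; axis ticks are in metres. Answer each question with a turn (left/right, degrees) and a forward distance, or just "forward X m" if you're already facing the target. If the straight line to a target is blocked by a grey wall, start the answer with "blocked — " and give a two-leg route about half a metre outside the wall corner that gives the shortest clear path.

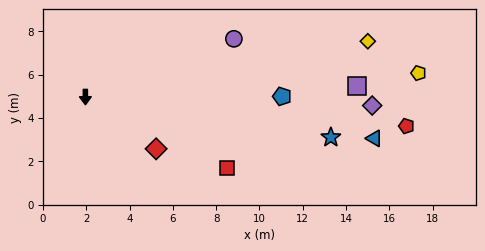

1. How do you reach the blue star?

turn left 80°, forward 11.5 m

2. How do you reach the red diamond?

turn left 53°, forward 4.0 m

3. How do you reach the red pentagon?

turn left 84°, forward 14.9 m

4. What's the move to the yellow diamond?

turn left 101°, forward 13.3 m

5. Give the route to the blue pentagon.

turn left 90°, forward 9.1 m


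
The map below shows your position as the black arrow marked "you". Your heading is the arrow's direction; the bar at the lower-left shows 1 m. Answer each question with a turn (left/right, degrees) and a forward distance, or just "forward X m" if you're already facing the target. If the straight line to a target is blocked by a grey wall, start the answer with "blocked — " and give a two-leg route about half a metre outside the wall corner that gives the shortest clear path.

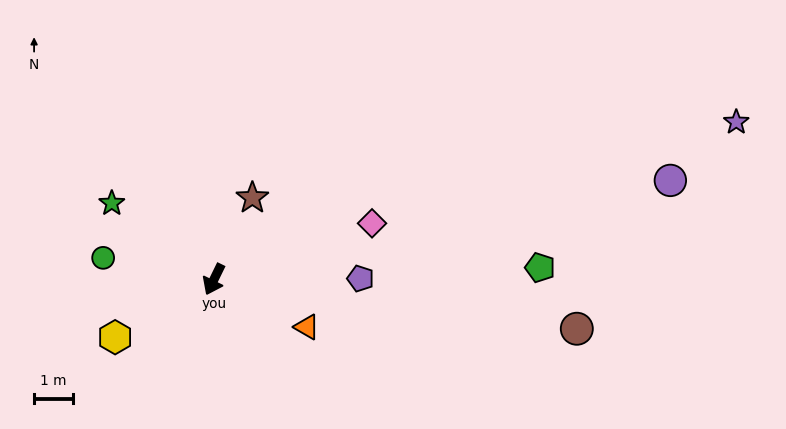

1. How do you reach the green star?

turn right 101°, forward 3.3 m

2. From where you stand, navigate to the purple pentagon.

turn left 116°, forward 3.8 m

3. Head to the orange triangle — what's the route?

turn left 89°, forward 2.7 m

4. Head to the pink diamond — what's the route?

turn left 136°, forward 4.4 m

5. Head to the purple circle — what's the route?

turn left 128°, forward 12.1 m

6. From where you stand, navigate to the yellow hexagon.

turn right 34°, forward 3.0 m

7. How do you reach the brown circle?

turn left 108°, forward 9.5 m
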